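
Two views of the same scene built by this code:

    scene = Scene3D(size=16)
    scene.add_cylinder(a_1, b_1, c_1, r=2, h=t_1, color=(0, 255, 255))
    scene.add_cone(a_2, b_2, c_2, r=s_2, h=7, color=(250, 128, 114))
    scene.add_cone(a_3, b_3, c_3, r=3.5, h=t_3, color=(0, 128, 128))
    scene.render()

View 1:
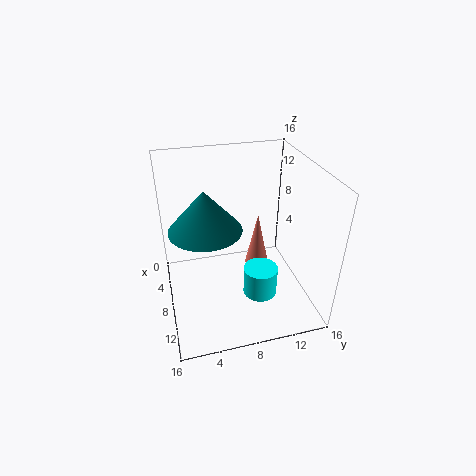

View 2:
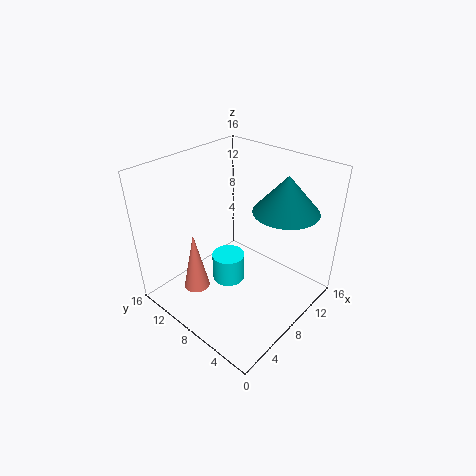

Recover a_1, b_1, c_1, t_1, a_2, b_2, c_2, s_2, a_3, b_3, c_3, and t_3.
a_1 = 9
b_1 = 10.5
c_1 = 0.5
t_1 = 3.5
a_2 = 4.5
b_2 = 11.5
c_2 = 1.5
s_2 = 1.5
a_3 = 11
b_3 = 4
c_3 = 11.5
t_3 = 4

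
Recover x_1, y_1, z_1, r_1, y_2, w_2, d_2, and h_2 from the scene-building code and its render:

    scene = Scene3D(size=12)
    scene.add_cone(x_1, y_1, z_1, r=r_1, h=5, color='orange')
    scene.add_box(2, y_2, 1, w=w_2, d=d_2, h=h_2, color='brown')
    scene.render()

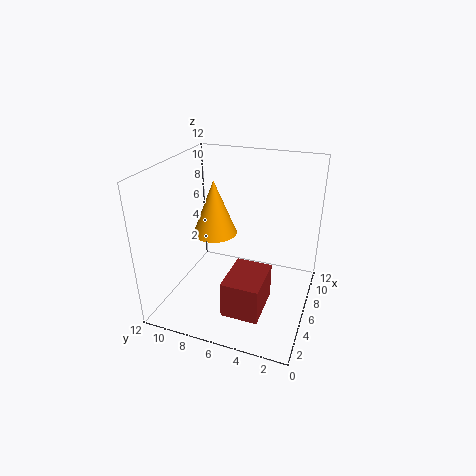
x_1 = 8, y_1 = 9, z_1 = 5, r_1 = 2, y_2 = 3, w_2 = 4, d_2 = 3, h_2 = 3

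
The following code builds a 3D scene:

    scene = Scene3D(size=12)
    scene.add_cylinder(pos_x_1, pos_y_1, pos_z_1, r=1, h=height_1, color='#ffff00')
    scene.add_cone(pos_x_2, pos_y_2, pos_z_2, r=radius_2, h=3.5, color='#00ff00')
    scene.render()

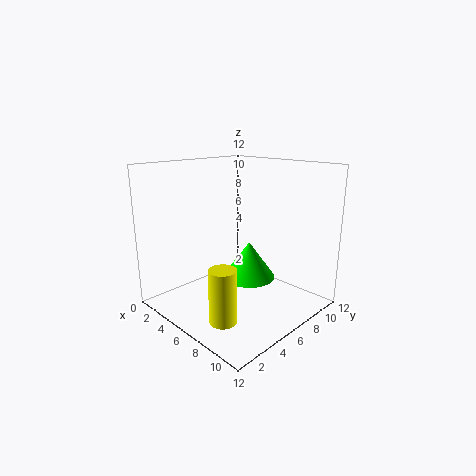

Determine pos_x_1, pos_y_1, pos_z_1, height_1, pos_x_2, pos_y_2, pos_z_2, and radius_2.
pos_x_1 = 9; pos_y_1 = 1.5; pos_z_1 = 1.5; height_1 = 4; pos_x_2 = 4.5; pos_y_2 = 9; pos_z_2 = 1; radius_2 = 2.5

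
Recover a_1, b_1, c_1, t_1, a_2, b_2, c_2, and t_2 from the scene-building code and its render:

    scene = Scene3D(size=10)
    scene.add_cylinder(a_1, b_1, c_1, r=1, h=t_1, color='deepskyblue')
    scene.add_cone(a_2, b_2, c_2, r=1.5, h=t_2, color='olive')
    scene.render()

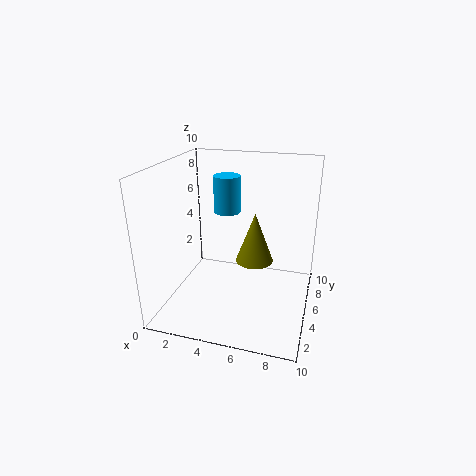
a_1 = 3.5, b_1 = 7.25, c_1 = 6, t_1 = 2.75, a_2 = 5.5, b_2 = 8, c_2 = 1.75, t_2 = 4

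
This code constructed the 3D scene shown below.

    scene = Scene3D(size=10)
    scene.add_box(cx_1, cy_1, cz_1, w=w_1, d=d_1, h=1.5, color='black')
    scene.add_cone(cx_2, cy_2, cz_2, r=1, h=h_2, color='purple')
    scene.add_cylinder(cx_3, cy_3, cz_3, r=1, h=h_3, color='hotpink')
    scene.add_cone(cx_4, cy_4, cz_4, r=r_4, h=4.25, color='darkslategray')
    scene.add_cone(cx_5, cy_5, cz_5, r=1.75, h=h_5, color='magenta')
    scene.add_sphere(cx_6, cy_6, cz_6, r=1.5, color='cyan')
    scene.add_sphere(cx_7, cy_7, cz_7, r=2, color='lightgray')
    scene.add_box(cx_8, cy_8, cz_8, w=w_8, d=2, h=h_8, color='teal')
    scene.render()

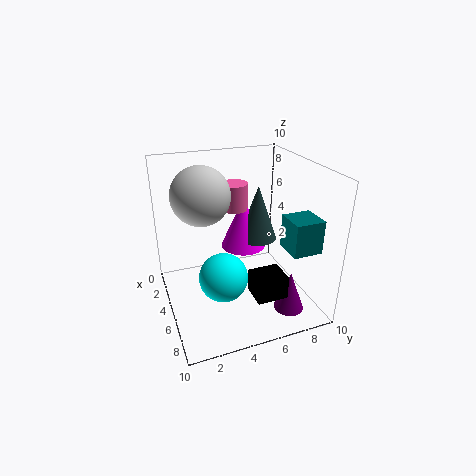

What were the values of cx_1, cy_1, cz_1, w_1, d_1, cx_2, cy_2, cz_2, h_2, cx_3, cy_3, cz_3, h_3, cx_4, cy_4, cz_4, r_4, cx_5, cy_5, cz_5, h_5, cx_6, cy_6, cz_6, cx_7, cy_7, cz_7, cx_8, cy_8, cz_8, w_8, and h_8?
cx_1 = 7.5
cy_1 = 4.75
cz_1 = 2.5
w_1 = 1.75
d_1 = 2
cx_2 = 8.25
cy_2 = 7.5
cz_2 = 0.75
h_2 = 2.75
cx_3 = 2.25
cy_3 = 5.75
cz_3 = 6
h_3 = 2
cx_4 = 2.75
cy_4 = 7.5
cz_4 = 3.5
r_4 = 1.5
cx_5 = 2.25
cy_5 = 6.5
cz_5 = 2.75
h_5 = 4
cx_6 = 7.75
cy_6 = 3
cz_6 = 4
cx_7 = 4
cy_7 = 2.75
cz_7 = 8
cx_8 = 6.5
cy_8 = 7.5
cz_8 = 4.75
w_8 = 2
h_8 = 2.25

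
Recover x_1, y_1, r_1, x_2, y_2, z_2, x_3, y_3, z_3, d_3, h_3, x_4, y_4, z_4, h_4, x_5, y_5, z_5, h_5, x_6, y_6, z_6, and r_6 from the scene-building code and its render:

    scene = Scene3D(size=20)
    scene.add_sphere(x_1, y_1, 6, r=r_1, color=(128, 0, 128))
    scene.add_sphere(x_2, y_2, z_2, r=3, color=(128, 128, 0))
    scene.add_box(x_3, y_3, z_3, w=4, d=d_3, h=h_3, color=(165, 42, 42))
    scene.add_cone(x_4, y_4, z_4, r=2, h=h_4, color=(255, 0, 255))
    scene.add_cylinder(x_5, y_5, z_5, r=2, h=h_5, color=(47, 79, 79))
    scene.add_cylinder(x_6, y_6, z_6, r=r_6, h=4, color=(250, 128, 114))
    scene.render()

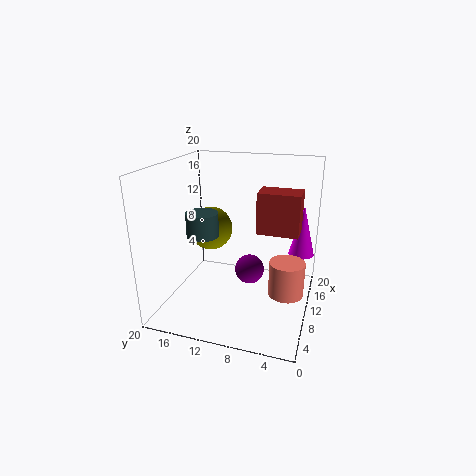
x_1 = 9
y_1 = 8
r_1 = 2
x_2 = 10
y_2 = 14
z_2 = 11
x_3 = 12
y_3 = 2
z_3 = 10
d_3 = 6
h_3 = 6
x_4 = 18
y_4 = 2
z_4 = 5
h_4 = 8
x_5 = 5
y_5 = 13
z_5 = 12
h_5 = 3
x_6 = 3
y_6 = 2
z_6 = 7
r_6 = 2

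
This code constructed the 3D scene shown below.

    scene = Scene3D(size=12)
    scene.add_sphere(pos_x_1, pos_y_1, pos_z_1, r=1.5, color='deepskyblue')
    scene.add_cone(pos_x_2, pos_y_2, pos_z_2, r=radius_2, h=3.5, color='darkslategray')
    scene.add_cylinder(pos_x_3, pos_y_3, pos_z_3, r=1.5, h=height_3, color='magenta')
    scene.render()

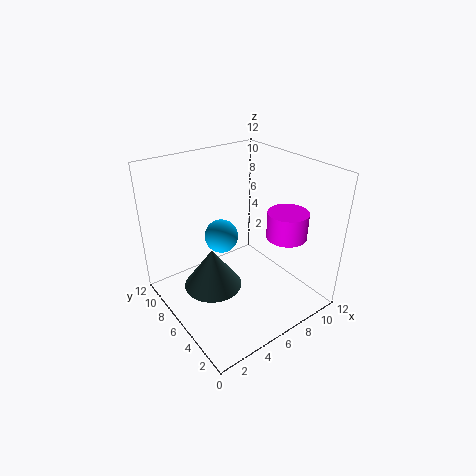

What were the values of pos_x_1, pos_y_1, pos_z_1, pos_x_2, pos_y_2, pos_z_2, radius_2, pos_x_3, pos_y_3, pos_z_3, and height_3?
pos_x_1 = 6
pos_y_1 = 8.5
pos_z_1 = 5
pos_x_2 = 4
pos_y_2 = 7
pos_z_2 = 1.5
radius_2 = 2.5
pos_x_3 = 7.5
pos_y_3 = 2
pos_z_3 = 7.5
height_3 = 2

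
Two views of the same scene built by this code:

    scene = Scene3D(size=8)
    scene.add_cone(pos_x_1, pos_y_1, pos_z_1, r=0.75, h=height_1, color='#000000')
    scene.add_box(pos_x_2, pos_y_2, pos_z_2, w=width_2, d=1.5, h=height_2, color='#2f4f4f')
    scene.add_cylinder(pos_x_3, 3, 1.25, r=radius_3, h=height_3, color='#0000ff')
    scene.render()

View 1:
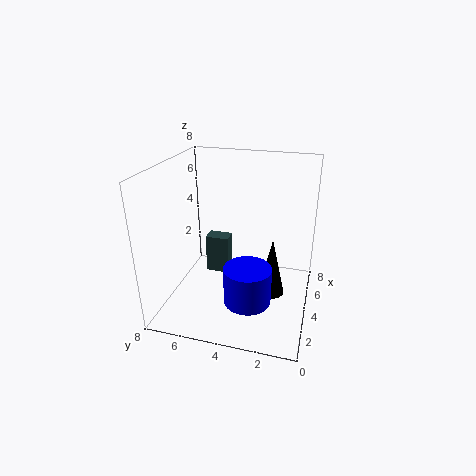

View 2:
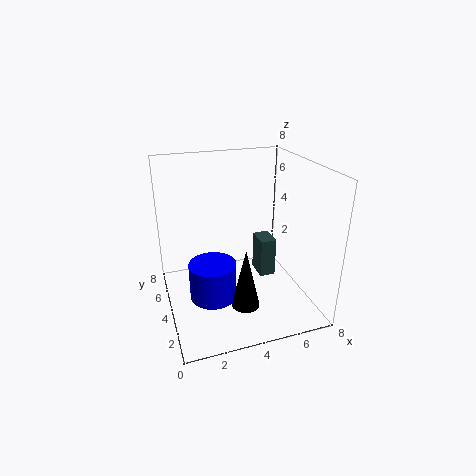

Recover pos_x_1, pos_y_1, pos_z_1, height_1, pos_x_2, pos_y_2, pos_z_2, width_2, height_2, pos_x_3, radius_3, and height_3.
pos_x_1 = 3.75; pos_y_1 = 2; pos_z_1 = 1; height_1 = 3.25; pos_x_2 = 6; pos_y_2 = 5.25; pos_z_2 = 0.25; width_2 = 1; height_2 = 2.5; pos_x_3 = 2.25; radius_3 = 1.25; height_3 = 2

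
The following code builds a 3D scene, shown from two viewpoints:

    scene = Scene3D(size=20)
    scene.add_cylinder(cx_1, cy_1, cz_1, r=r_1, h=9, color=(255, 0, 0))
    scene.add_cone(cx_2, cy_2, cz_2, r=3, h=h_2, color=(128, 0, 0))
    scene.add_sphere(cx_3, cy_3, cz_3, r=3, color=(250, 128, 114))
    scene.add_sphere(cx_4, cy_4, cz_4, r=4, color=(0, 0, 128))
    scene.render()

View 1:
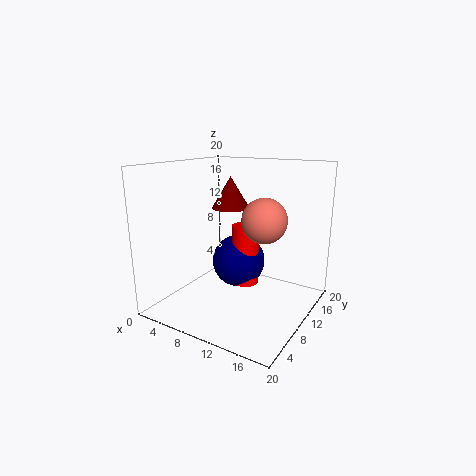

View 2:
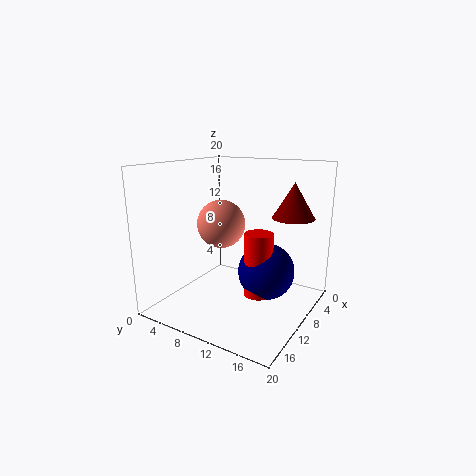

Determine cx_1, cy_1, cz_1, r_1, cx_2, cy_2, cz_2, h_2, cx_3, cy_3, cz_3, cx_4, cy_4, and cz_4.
cx_1 = 9.5, cy_1 = 13, cz_1 = 2, r_1 = 2, cx_2 = 5, cy_2 = 16, cz_2 = 12.5, h_2 = 5, cx_3 = 14, cy_3 = 10, cz_3 = 13, cx_4 = 8, cy_4 = 13.5, cz_4 = 5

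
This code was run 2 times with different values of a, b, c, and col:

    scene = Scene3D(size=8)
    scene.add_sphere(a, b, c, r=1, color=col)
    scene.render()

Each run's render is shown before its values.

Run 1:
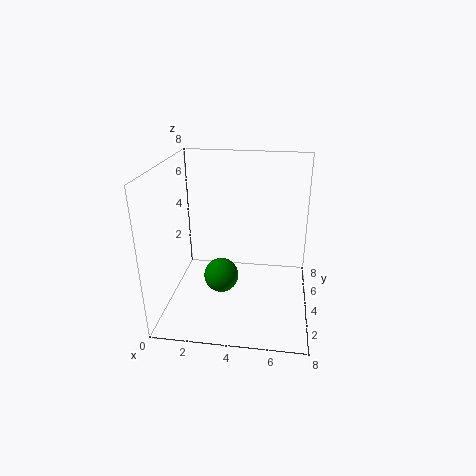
a = 3
b = 4
c = 1.5
col = 'green'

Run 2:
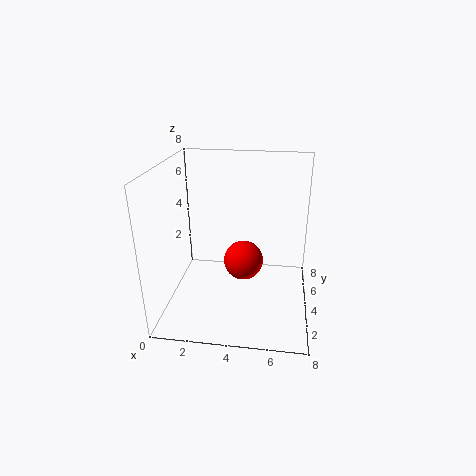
a = 4.5
b = 2.5
c = 3.5
col = 'red'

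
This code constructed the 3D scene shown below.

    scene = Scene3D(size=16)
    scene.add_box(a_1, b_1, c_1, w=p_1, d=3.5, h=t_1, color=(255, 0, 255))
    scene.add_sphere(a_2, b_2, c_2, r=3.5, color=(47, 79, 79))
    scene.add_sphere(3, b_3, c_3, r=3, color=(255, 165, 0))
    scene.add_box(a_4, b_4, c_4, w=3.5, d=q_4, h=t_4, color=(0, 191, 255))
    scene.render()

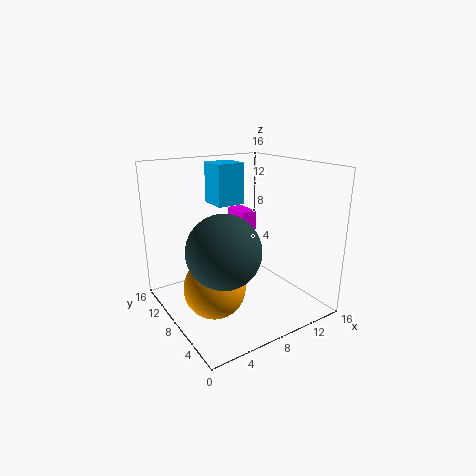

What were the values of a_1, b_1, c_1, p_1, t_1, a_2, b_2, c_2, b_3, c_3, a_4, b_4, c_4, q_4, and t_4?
a_1 = 11
b_1 = 11.5
c_1 = 7
p_1 = 2
t_1 = 2.5
a_2 = 3.5
b_2 = 3.5
c_2 = 9
b_3 = 4.5
c_3 = 5
a_4 = 8
b_4 = 12
c_4 = 10.5
q_4 = 3.5
t_4 = 5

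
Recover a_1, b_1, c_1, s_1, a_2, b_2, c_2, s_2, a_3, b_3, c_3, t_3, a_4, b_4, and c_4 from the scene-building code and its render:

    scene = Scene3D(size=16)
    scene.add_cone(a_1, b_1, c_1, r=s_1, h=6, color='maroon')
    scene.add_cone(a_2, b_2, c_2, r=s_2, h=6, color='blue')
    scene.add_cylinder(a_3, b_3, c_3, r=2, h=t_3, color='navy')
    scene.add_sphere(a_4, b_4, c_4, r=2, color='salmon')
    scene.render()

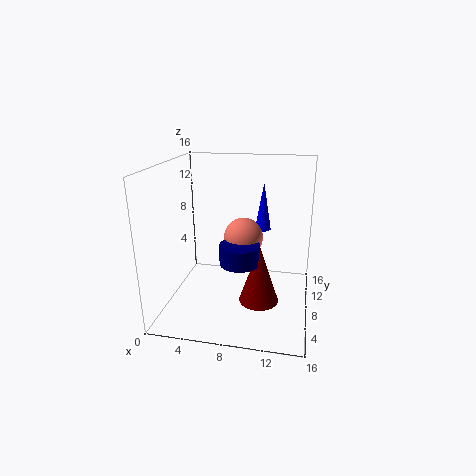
a_1 = 11; b_1 = 4; c_1 = 3; s_1 = 2; a_2 = 10; b_2 = 14; c_2 = 7; s_2 = 1; a_3 = 9; b_3 = 4; c_3 = 7; t_3 = 2; a_4 = 9; b_4 = 6; c_4 = 9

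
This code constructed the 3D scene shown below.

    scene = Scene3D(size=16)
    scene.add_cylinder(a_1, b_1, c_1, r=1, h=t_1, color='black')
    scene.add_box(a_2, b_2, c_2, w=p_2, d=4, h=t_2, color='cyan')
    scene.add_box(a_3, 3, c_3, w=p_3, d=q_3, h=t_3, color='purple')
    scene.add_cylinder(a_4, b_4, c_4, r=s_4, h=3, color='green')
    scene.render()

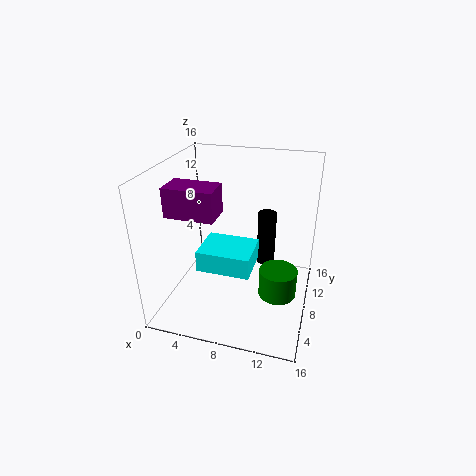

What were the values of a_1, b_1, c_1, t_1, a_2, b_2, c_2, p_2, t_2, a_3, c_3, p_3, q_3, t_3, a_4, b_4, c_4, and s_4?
a_1 = 11, b_1 = 9, c_1 = 5, t_1 = 6, a_2 = 6, b_2 = 1, c_2 = 8, p_2 = 5, t_2 = 2, a_3 = 2, c_3 = 12, p_3 = 5, q_3 = 3, t_3 = 3, a_4 = 13, b_4 = 6, c_4 = 3, s_4 = 2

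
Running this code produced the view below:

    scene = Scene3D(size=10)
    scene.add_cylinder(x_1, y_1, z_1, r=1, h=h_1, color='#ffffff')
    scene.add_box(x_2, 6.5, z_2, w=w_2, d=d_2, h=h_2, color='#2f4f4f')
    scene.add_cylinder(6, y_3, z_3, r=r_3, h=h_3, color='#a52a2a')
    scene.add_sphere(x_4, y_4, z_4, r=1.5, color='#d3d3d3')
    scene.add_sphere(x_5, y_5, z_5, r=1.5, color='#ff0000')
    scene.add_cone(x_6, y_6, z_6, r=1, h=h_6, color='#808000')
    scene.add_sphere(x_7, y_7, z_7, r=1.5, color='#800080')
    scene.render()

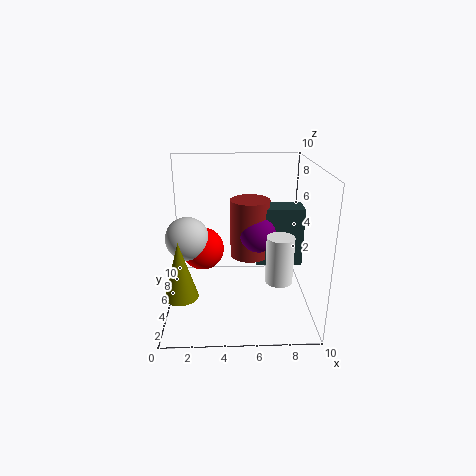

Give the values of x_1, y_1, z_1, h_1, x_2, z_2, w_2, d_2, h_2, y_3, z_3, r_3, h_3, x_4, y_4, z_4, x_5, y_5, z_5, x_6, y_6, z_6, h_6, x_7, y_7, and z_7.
x_1 = 8
y_1 = 5
z_1 = 1.5
h_1 = 3.5
x_2 = 6.5
z_2 = 2
w_2 = 3.5
d_2 = 2
h_2 = 4.5
y_3 = 7.5
z_3 = 2.5
r_3 = 1.5
h_3 = 4.5
x_4 = 1.5
y_4 = 5
z_4 = 5
x_5 = 2.5
y_5 = 5.5
z_5 = 4
x_6 = 1.5
y_6 = 1
z_6 = 3
h_6 = 3.5
x_7 = 6.5
y_7 = 7
z_7 = 4.5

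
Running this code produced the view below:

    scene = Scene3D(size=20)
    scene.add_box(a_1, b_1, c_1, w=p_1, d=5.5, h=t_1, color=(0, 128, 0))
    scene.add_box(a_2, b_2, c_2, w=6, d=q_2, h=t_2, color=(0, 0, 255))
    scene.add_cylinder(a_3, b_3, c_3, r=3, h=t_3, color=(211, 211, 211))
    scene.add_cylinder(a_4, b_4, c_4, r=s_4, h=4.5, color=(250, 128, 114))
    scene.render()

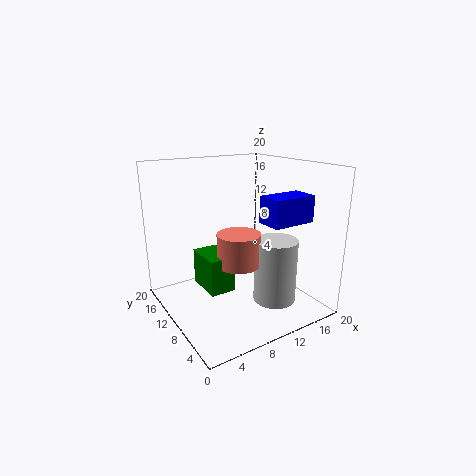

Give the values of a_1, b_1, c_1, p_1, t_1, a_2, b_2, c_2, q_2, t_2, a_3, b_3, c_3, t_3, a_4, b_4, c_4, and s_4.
a_1 = 5; b_1 = 8.5; c_1 = 3; p_1 = 3.5; t_1 = 5; a_2 = 11; b_2 = 3; c_2 = 13; q_2 = 3.5; t_2 = 3.5; a_3 = 14; b_3 = 6.5; c_3 = 1; t_3 = 9; a_4 = 9.5; b_4 = 9; c_4 = 6.5; s_4 = 3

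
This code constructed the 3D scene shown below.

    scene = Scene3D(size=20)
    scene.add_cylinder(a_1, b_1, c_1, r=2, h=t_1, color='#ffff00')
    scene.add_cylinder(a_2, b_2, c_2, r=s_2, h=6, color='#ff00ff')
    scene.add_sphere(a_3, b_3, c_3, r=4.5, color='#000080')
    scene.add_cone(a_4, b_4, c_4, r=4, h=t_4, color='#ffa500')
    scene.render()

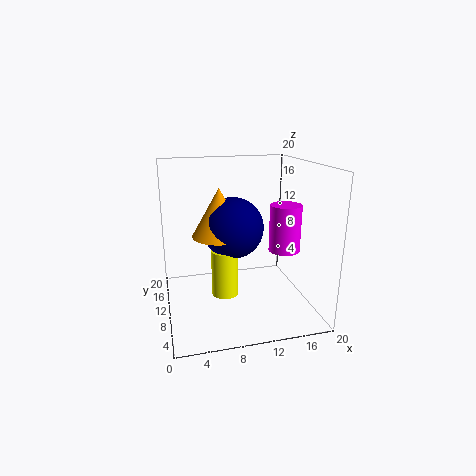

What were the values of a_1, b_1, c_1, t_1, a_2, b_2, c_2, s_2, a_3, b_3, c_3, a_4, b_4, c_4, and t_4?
a_1 = 8.5
b_1 = 12
c_1 = 0.5
t_1 = 7
a_2 = 15
b_2 = 5.5
c_2 = 9.5
s_2 = 2
a_3 = 10
b_3 = 13
c_3 = 10.5
a_4 = 8
b_4 = 13
c_4 = 9.5
t_4 = 7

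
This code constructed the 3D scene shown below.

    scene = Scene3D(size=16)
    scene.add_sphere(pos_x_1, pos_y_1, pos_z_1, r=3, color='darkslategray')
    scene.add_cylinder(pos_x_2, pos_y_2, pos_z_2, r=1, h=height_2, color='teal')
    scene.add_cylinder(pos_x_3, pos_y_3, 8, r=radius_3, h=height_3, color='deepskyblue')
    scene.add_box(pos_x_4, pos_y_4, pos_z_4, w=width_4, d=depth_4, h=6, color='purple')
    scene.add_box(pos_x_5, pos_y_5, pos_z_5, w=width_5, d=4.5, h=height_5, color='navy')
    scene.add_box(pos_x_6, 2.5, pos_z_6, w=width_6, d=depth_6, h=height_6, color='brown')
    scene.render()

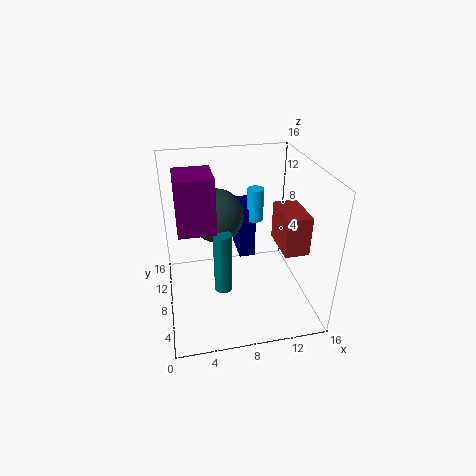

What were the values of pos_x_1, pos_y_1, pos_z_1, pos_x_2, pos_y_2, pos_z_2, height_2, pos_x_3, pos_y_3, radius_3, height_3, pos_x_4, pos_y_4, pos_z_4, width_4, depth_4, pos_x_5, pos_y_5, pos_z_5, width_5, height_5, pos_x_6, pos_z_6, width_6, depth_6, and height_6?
pos_x_1 = 6; pos_y_1 = 10; pos_z_1 = 10; pos_x_2 = 6; pos_y_2 = 6.5; pos_z_2 = 2.5; height_2 = 7; pos_x_3 = 11; pos_y_3 = 12; radius_3 = 1; height_3 = 4; pos_x_4 = 1.5; pos_y_4 = 6.5; pos_z_4 = 9.5; width_4 = 4; depth_4 = 4.5; pos_x_5 = 9; pos_y_5 = 11.5; pos_z_5 = 3; width_5 = 2; height_5 = 6.5; pos_x_6 = 11.5; pos_z_6 = 8.5; width_6 = 2.5; depth_6 = 4.5; height_6 = 4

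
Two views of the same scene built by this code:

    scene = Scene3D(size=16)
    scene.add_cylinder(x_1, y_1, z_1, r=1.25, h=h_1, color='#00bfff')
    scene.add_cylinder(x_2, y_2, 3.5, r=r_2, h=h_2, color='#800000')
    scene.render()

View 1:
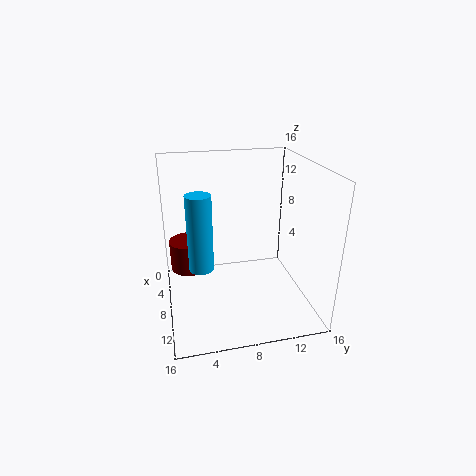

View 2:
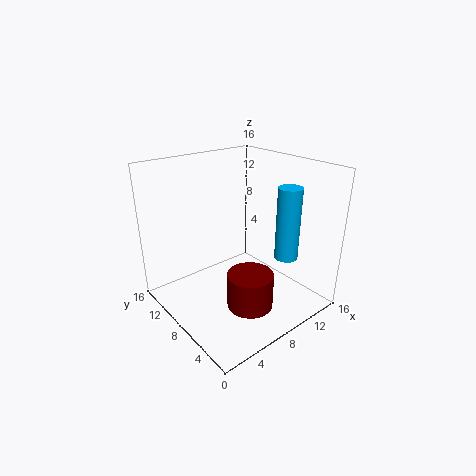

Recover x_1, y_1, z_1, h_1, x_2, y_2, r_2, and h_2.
x_1 = 11
y_1 = 3.5
z_1 = 6.5
h_1 = 7.75
x_2 = 5.25
y_2 = 2.75
r_2 = 2.25
h_2 = 3.5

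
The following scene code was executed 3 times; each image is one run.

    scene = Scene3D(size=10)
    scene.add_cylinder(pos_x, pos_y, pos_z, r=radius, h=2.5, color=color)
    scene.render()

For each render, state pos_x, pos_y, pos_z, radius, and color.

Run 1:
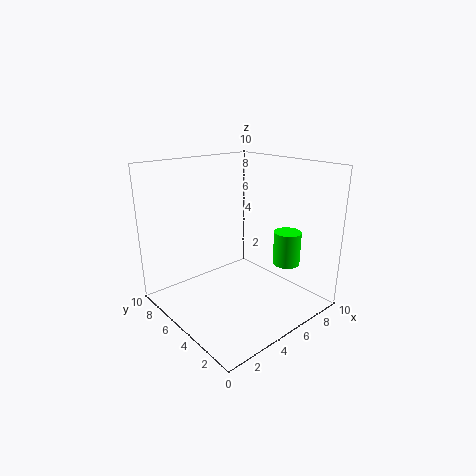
pos_x = 8.5; pos_y = 3.5; pos_z = 2.5; radius = 1; color = 'lime'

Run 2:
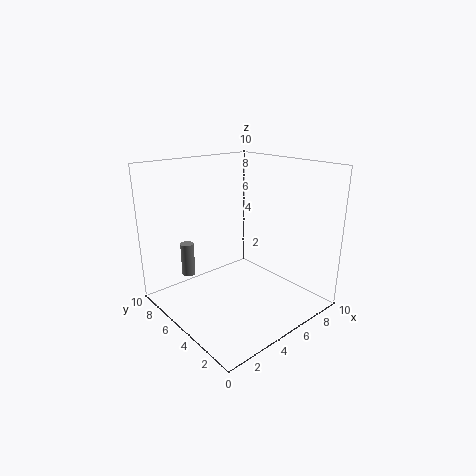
pos_x = 3; pos_y = 8.5; pos_z = 1.5; radius = 0.5; color = 'gray'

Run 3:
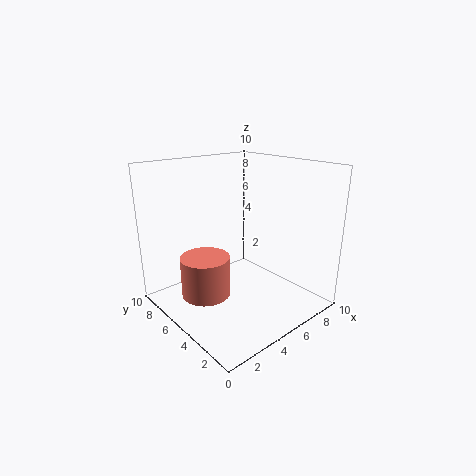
pos_x = 1.5; pos_y = 4; pos_z = 2.5; radius = 1.5; color = 'salmon'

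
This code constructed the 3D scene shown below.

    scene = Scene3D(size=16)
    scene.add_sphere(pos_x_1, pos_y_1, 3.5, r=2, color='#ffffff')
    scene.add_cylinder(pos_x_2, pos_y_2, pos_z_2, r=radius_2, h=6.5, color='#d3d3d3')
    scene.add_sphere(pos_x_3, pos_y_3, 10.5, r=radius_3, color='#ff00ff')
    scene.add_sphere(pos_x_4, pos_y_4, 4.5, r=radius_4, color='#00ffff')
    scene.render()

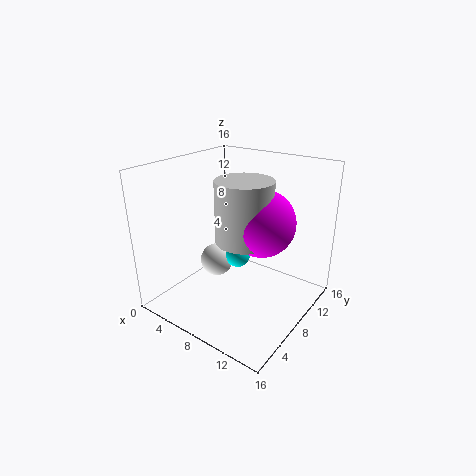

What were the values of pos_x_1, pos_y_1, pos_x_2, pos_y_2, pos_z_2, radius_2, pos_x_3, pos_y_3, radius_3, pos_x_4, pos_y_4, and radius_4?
pos_x_1 = 4; pos_y_1 = 9; pos_x_2 = 9.5; pos_y_2 = 7; pos_z_2 = 8.5; radius_2 = 3; pos_x_3 = 11; pos_y_3 = 8; radius_3 = 3.5; pos_x_4 = 6.5; pos_y_4 = 10; radius_4 = 1.5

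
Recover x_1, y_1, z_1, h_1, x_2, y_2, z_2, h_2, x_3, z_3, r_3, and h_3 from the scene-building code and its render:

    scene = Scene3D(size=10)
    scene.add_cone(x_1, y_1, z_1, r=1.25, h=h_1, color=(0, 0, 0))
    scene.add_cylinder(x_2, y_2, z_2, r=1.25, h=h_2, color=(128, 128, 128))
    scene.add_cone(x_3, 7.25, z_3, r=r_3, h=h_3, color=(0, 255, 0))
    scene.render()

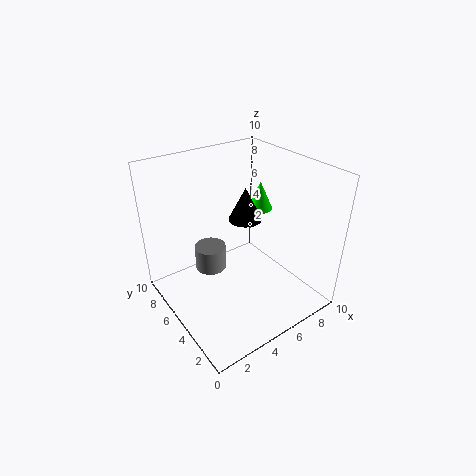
x_1 = 6.75; y_1 = 6.5; z_1 = 5.25; h_1 = 2.5; x_2 = 4.75; y_2 = 8.5; z_2 = 0.5; h_2 = 2; x_3 = 8.75; z_3 = 5.25; r_3 = 1; h_3 = 2.25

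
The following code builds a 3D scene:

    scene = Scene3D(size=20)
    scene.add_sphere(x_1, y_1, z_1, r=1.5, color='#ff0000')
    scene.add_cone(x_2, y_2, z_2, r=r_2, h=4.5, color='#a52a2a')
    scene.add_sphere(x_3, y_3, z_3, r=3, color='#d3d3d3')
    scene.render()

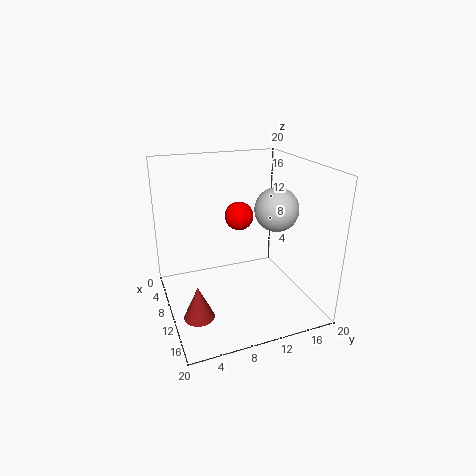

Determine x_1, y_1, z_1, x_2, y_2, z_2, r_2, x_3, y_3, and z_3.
x_1 = 18, y_1 = 7, z_1 = 16.5, x_2 = 14, y_2 = 3, z_2 = 1.5, r_2 = 2, x_3 = 11.5, y_3 = 15, z_3 = 14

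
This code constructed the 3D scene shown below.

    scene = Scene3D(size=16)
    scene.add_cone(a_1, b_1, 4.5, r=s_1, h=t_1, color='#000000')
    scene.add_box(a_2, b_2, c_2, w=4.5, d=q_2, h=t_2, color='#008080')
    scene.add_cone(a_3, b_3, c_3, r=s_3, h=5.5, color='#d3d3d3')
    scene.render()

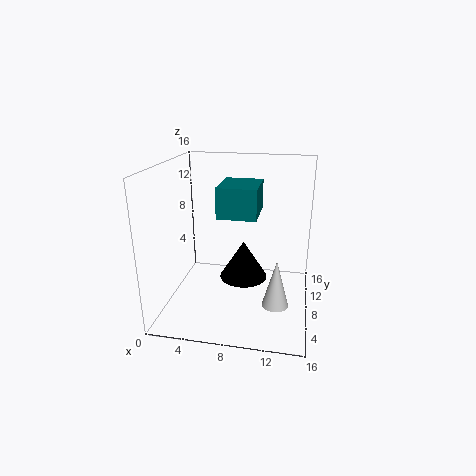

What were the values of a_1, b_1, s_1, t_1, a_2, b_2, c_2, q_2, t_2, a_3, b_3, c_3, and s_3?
a_1 = 9; b_1 = 6; s_1 = 2.5; t_1 = 4; a_2 = 5.5; b_2 = 8; c_2 = 10; q_2 = 5.5; t_2 = 3.5; a_3 = 12.5; b_3 = 7; c_3 = 0.5; s_3 = 1.5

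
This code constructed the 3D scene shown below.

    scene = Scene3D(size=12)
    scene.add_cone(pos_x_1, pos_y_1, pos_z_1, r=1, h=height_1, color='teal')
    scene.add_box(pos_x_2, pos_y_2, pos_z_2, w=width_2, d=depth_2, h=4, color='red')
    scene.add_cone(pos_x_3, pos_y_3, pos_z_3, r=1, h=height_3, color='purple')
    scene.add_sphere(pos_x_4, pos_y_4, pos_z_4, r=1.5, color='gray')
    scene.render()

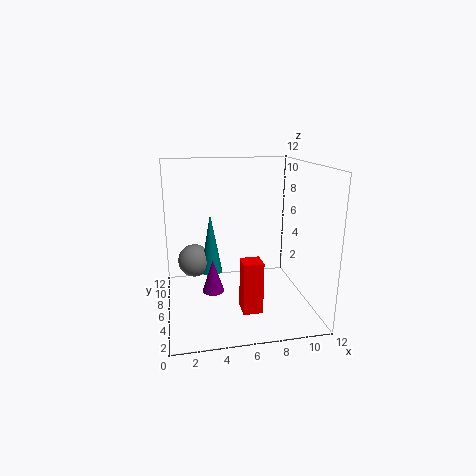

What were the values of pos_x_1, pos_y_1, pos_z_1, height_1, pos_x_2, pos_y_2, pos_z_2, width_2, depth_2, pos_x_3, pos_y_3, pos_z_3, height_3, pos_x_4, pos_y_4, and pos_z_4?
pos_x_1 = 4; pos_y_1 = 8.5; pos_z_1 = 2; height_1 = 5.5; pos_x_2 = 5.5; pos_y_2 = 1.5; pos_z_2 = 1.5; width_2 = 1.5; depth_2 = 1.5; pos_x_3 = 4; pos_y_3 = 7.5; pos_z_3 = 0.5; height_3 = 3; pos_x_4 = 2.5; pos_y_4 = 9; pos_z_4 = 3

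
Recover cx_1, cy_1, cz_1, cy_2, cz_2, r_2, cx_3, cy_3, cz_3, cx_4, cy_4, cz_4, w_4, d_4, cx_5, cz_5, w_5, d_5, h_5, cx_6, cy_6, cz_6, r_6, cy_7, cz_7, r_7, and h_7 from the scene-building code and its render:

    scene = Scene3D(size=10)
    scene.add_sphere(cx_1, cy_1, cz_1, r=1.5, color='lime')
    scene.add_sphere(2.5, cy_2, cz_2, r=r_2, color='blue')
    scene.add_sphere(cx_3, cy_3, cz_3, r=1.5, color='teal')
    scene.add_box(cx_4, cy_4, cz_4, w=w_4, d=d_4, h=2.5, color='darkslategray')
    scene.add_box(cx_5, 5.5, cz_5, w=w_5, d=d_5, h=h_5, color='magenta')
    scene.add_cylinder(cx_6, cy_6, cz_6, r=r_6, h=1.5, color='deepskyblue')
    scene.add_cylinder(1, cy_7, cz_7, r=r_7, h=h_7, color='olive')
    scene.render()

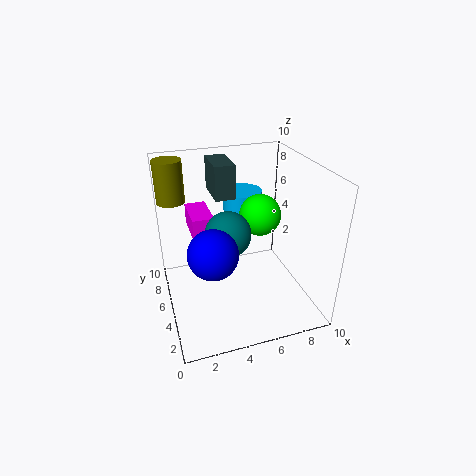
cx_1 = 7
cy_1 = 6
cz_1 = 6
cy_2 = 2
cz_2 = 6
r_2 = 1.5
cx_3 = 4
cy_3 = 4
cz_3 = 6
cx_4 = 4
cy_4 = 7
cz_4 = 7
w_4 = 1.5
d_4 = 3
cx_5 = 2
cz_5 = 5
w_5 = 1.5
d_5 = 3
h_5 = 1.5
cx_6 = 6.5
cy_6 = 8.5
cz_6 = 5.5
r_6 = 1.5
cy_7 = 8
cz_7 = 7
r_7 = 1
h_7 = 3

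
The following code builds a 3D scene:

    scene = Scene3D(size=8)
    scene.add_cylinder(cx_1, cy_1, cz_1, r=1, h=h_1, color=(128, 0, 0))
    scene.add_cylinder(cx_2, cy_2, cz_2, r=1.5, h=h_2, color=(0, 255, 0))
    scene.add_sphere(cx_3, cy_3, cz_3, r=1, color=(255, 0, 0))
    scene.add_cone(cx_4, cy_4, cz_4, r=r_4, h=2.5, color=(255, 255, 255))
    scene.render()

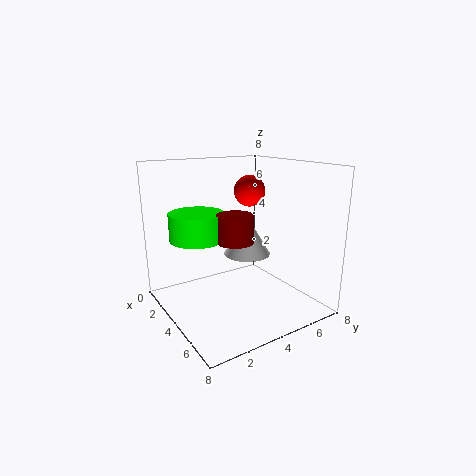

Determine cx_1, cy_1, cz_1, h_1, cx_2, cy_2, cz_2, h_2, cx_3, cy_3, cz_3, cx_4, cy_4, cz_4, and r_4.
cx_1 = 4.5; cy_1 = 3.5; cz_1 = 4; h_1 = 1.5; cx_2 = 3; cy_2 = 2; cz_2 = 4; h_2 = 1.5; cx_3 = 1.5; cy_3 = 6.5; cz_3 = 6; cx_4 = 2; cy_4 = 6; cz_4 = 2; r_4 = 1.5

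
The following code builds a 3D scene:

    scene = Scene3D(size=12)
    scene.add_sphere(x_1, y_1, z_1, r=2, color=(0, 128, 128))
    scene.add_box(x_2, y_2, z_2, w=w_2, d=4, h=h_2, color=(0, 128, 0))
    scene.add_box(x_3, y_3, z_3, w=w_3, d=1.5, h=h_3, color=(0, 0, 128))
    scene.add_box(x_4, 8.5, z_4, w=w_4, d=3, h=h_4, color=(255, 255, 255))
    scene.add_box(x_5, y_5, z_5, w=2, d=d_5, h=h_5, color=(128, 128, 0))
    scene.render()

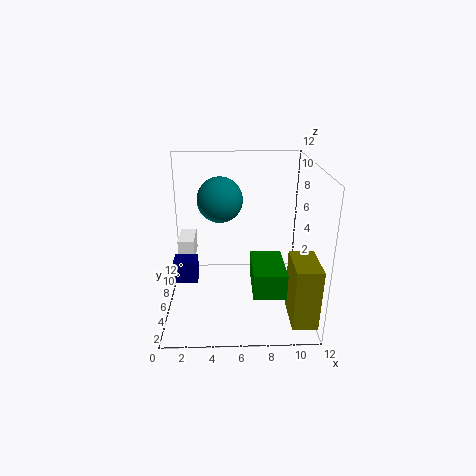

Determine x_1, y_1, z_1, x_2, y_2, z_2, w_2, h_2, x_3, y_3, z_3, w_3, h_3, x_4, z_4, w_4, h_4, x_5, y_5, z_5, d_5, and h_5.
x_1 = 4.5
y_1 = 8.5
z_1 = 8.5
x_2 = 7
y_2 = 1.5
z_2 = 3
w_2 = 2.5
h_2 = 2
x_3 = 0.5
y_3 = 5.5
z_3 = 2
w_3 = 2
h_3 = 2
x_4 = 0.5
z_4 = 2.5
w_4 = 1.5
h_4 = 2
x_5 = 10
y_5 = 1
z_5 = 0.5
d_5 = 3.5
h_5 = 5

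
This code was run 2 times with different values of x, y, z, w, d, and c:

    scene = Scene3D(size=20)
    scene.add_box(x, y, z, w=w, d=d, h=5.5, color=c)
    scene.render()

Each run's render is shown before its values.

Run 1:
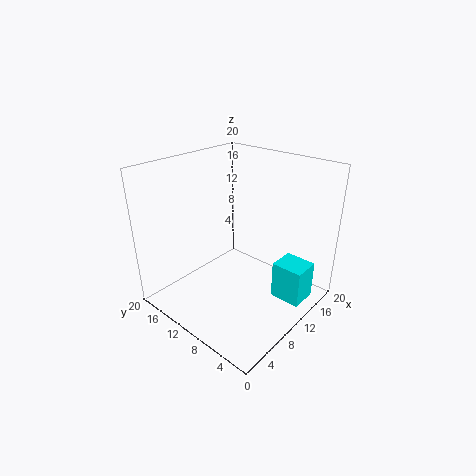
x = 13; y = 1.5; z = 0.5; w = 4; d = 4.5; c = 'cyan'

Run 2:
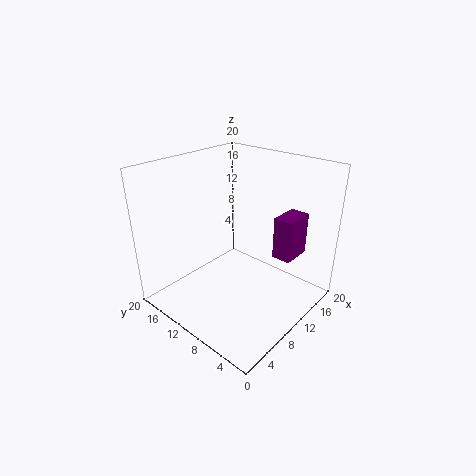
x = 10.5; y = 2; z = 9; w = 4; d = 2.5; c = 'purple'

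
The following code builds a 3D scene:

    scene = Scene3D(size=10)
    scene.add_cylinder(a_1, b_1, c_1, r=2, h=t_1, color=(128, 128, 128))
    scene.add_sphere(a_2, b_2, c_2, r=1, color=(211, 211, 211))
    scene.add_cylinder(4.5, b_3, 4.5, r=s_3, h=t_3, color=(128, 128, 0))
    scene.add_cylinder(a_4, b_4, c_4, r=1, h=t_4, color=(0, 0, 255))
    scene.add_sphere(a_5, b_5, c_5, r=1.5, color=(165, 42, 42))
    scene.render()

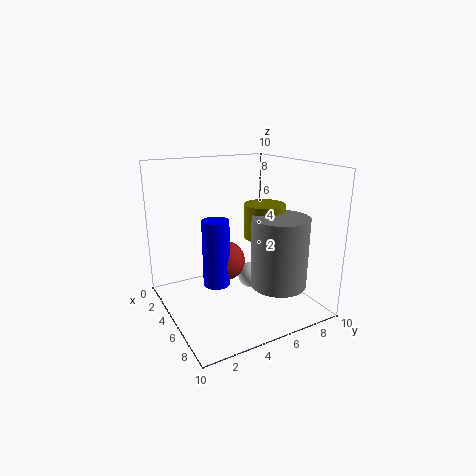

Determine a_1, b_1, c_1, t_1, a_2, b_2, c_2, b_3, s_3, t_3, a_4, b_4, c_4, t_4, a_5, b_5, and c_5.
a_1 = 6.5
b_1 = 7.5
c_1 = 1.5
t_1 = 5
a_2 = 3.5
b_2 = 7
c_2 = 1
b_3 = 7.5
s_3 = 1.5
t_3 = 2.5
a_4 = 3.5
b_4 = 4
c_4 = 1
t_4 = 5
a_5 = 3
b_5 = 5
c_5 = 2.5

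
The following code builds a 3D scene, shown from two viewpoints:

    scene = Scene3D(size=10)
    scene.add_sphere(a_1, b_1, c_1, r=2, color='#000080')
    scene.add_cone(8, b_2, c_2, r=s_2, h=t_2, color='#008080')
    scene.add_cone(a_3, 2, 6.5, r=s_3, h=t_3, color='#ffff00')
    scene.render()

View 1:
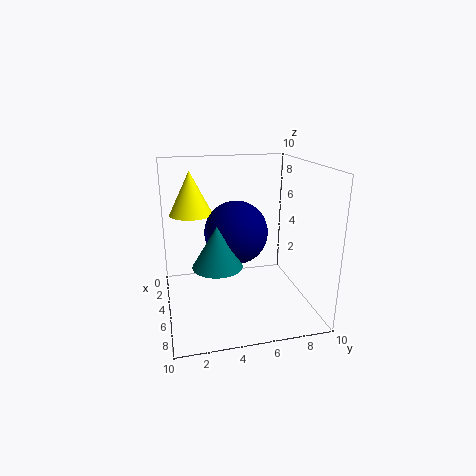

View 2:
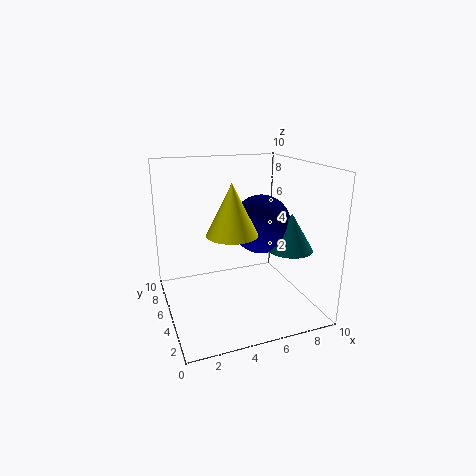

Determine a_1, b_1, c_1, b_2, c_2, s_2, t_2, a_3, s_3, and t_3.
a_1 = 6.5, b_1 = 4.5, c_1 = 6, b_2 = 3, c_2 = 4.5, s_2 = 1.5, t_2 = 2.5, a_3 = 3.5, s_3 = 1.5, t_3 = 3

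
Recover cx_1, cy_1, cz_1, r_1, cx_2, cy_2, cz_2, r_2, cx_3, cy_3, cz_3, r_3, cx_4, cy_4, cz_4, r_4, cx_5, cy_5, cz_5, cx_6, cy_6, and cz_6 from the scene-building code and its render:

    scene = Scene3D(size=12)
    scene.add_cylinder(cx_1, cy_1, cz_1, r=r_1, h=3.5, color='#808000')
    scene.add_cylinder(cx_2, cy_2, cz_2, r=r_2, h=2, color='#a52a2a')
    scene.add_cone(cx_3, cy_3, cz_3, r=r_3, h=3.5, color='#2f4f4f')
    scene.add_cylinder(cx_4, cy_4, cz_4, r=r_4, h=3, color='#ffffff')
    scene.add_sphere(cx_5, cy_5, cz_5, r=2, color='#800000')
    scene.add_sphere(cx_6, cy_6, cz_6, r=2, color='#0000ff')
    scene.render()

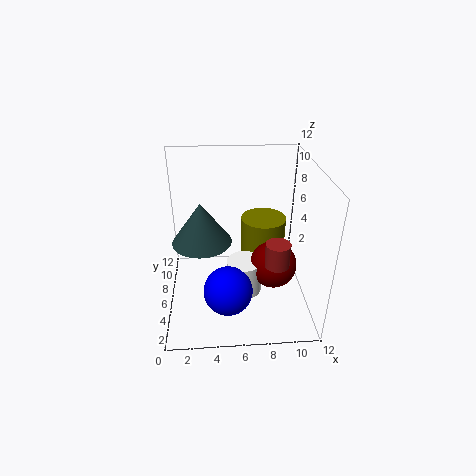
cx_1 = 8.5, cy_1 = 8.5, cz_1 = 3, r_1 = 2, cx_2 = 9, cy_2 = 4, cz_2 = 4.5, r_2 = 1, cx_3 = 3, cy_3 = 6.5, cz_3 = 5.5, r_3 = 2.5, cx_4 = 6.5, cy_4 = 5.5, cz_4 = 1, r_4 = 1.5, cx_5 = 9, cy_5 = 5.5, cz_5 = 3.5, cx_6 = 5, cy_6 = 3.5, cz_6 = 2.5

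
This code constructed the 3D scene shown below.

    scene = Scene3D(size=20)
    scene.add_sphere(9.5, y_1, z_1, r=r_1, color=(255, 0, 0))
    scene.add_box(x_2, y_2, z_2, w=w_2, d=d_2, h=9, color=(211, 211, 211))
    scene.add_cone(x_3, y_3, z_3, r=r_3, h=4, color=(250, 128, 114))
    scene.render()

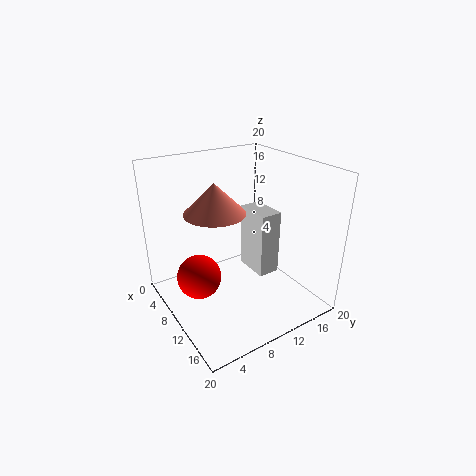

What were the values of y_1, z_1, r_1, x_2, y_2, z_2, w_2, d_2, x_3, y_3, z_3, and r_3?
y_1 = 4; z_1 = 5.5; r_1 = 3; x_2 = 8.5; y_2 = 11.5; z_2 = 5; w_2 = 5; d_2 = 3; x_3 = 10; y_3 = 6.5; z_3 = 14.5; r_3 = 4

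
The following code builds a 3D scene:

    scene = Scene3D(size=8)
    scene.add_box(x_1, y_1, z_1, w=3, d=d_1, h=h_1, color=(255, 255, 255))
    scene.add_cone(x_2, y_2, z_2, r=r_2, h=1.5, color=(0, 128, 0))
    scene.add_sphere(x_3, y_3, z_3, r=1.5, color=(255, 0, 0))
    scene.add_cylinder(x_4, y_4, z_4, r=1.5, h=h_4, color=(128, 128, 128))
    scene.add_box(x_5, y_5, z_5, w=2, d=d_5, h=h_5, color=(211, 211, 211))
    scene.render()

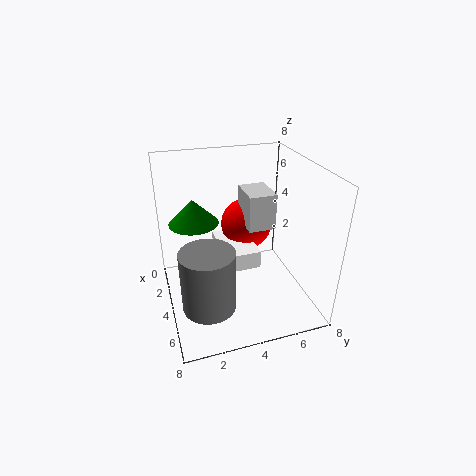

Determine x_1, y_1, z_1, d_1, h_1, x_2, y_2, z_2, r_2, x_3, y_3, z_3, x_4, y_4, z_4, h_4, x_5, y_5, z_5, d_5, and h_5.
x_1 = 2; y_1 = 3; z_1 = 2.5; d_1 = 2; h_1 = 1; x_2 = 1.5; y_2 = 2; z_2 = 4; r_2 = 1.5; x_3 = 2.5; y_3 = 5; z_3 = 4; x_4 = 5; y_4 = 2; z_4 = 0.5; h_4 = 3.5; x_5 = 2.5; y_5 = 4.5; z_5 = 4.5; d_5 = 1.5; h_5 = 2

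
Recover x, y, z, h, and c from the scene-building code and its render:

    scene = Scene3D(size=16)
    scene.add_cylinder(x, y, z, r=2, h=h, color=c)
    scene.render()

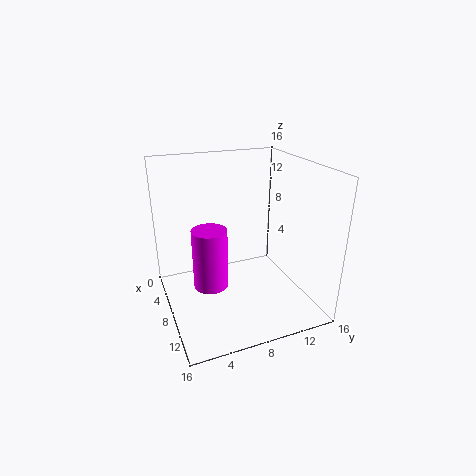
x = 7
y = 5
z = 2
h = 7
c = 'magenta'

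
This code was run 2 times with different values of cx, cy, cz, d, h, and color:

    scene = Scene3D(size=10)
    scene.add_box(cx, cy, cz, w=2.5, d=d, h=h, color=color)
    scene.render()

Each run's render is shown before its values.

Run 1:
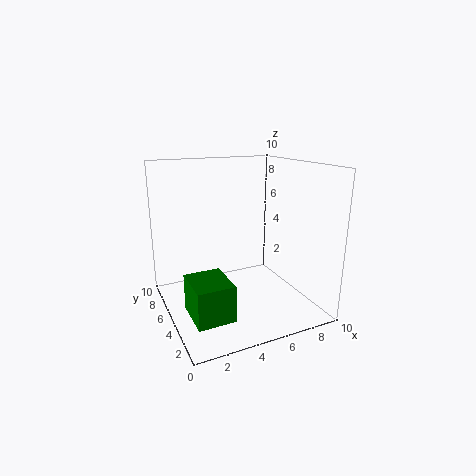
cx = 1
cy = 2
cz = 0.5
d = 3
h = 2.5
color = 'green'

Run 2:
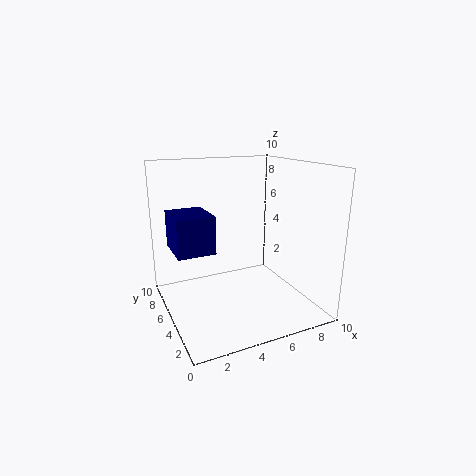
cx = 0.5
cy = 4
cz = 4.5
d = 3
h = 2.5
color = 'navy'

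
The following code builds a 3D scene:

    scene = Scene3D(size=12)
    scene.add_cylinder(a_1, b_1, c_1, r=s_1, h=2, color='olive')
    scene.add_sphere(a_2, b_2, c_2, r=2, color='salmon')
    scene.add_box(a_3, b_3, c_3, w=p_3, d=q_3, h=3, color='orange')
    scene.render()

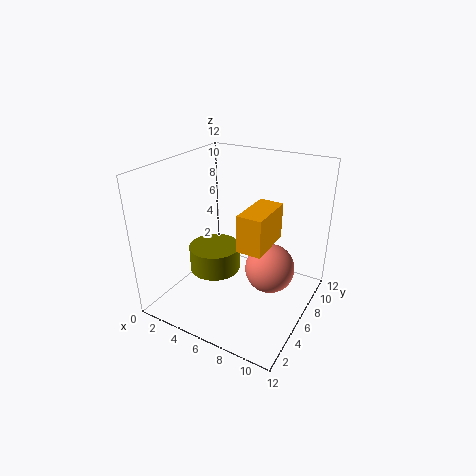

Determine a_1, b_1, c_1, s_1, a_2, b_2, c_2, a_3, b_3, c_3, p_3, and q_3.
a_1 = 5, b_1 = 4, c_1 = 4, s_1 = 2, a_2 = 9, b_2 = 6, c_2 = 4, a_3 = 7, b_3 = 4, c_3 = 6, p_3 = 2, q_3 = 4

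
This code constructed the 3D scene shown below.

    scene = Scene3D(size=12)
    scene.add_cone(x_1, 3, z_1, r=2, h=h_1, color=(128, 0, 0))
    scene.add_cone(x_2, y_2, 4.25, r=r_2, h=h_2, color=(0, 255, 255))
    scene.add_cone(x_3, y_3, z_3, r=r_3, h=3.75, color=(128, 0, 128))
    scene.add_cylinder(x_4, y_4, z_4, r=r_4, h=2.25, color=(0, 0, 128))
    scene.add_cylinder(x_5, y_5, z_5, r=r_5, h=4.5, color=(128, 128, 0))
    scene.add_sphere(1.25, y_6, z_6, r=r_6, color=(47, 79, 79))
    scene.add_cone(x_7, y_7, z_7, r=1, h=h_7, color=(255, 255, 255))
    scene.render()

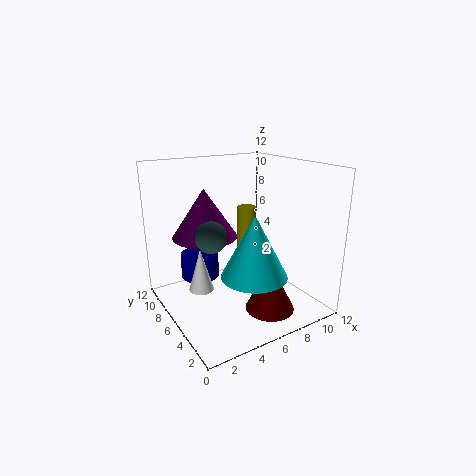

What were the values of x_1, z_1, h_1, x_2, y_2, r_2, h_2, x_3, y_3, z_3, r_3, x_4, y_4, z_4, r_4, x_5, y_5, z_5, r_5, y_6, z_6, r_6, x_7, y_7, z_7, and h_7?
x_1 = 7.25; z_1 = 0.5; h_1 = 4; x_2 = 5.25; y_2 = 2.5; r_2 = 2.5; h_2 = 4.75; x_3 = 3; y_3 = 6; z_3 = 6.75; r_3 = 2.5; x_4 = 4.25; y_4 = 10; z_4 = 1.25; r_4 = 1.75; x_5 = 6.5; y_5 = 5.5; z_5 = 4.25; r_5 = 0.75; y_6 = 1.5; z_6 = 8.5; r_6 = 1; x_7 = 2.5; y_7 = 6; z_7 = 2.25; h_7 = 3.5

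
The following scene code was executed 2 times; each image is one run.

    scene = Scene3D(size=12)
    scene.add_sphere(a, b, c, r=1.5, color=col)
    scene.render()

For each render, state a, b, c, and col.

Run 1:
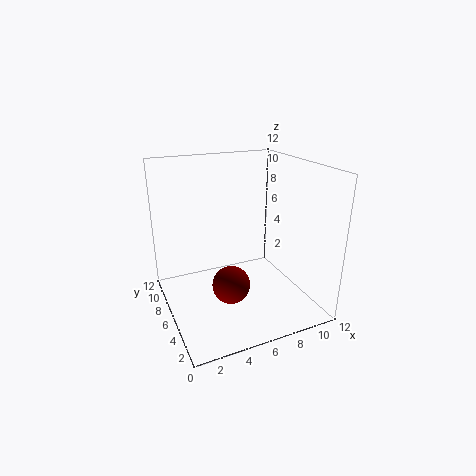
a = 4.5, b = 4, c = 3, col = 'maroon'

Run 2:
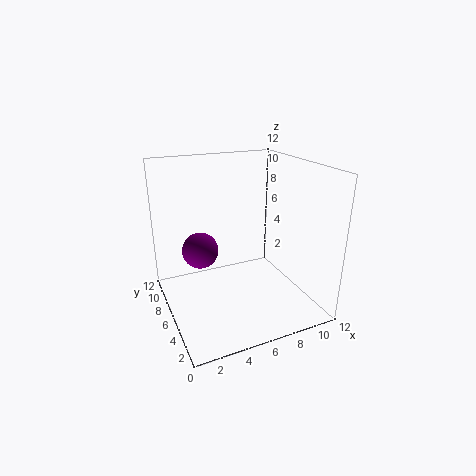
a = 3, b = 7, c = 5, col = 'purple'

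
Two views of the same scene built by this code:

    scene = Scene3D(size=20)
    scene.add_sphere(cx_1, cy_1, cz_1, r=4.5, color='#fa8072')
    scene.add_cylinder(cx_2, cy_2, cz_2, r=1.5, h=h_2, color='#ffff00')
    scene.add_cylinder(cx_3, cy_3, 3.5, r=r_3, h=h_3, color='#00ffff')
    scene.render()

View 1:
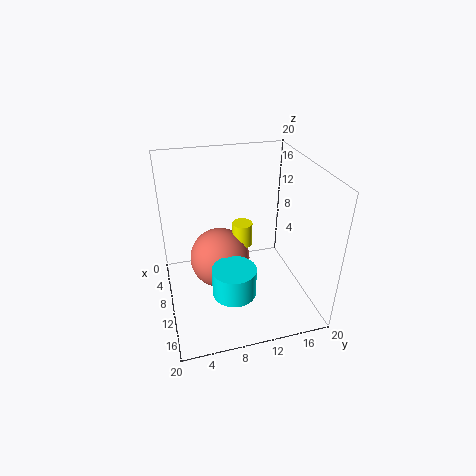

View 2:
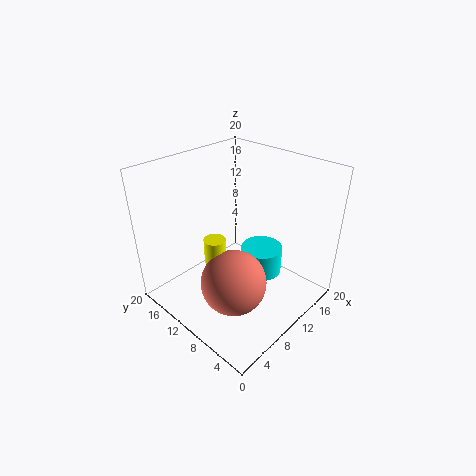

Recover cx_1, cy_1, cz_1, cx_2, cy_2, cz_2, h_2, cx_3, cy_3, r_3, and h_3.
cx_1 = 7, cy_1 = 8, cz_1 = 5, cx_2 = 7, cy_2 = 11.5, cz_2 = 7, h_2 = 3.5, cx_3 = 13.5, cy_3 = 8.5, r_3 = 3, h_3 = 4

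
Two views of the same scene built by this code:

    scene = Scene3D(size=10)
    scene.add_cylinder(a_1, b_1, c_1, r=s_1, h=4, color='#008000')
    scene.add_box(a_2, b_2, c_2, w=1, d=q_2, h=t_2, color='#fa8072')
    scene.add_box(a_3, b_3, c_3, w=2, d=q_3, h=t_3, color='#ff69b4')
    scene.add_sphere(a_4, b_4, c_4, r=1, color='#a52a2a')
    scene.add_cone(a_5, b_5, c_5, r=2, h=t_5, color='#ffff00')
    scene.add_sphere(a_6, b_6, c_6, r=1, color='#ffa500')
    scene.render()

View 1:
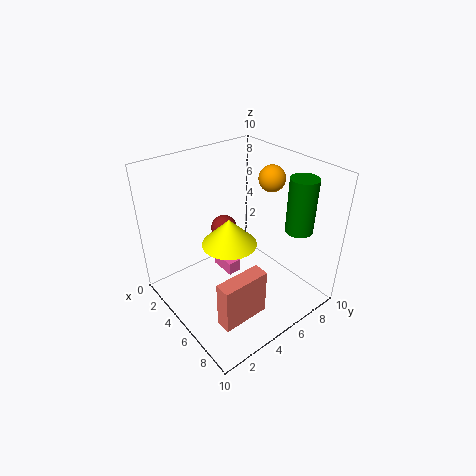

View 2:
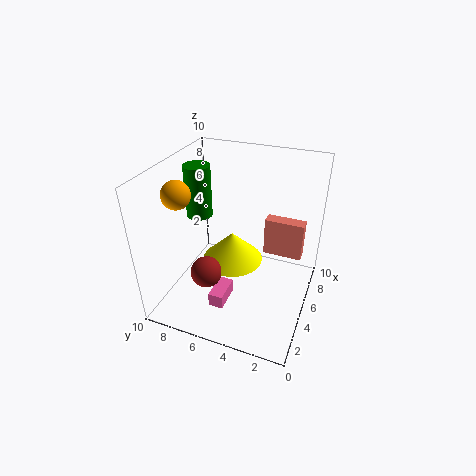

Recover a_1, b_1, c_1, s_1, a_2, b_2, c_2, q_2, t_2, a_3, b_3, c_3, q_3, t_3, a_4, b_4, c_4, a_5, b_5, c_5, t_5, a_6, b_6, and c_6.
a_1 = 7, b_1 = 9, c_1 = 5, s_1 = 1, a_2 = 8, b_2 = 1, c_2 = 2, q_2 = 3, t_2 = 3, a_3 = 2, b_3 = 5, c_3 = 1, q_3 = 1, t_3 = 1, a_4 = 2, b_4 = 6, c_4 = 4, a_5 = 4, b_5 = 5, c_5 = 4, t_5 = 2, a_6 = 4, b_6 = 9, c_6 = 8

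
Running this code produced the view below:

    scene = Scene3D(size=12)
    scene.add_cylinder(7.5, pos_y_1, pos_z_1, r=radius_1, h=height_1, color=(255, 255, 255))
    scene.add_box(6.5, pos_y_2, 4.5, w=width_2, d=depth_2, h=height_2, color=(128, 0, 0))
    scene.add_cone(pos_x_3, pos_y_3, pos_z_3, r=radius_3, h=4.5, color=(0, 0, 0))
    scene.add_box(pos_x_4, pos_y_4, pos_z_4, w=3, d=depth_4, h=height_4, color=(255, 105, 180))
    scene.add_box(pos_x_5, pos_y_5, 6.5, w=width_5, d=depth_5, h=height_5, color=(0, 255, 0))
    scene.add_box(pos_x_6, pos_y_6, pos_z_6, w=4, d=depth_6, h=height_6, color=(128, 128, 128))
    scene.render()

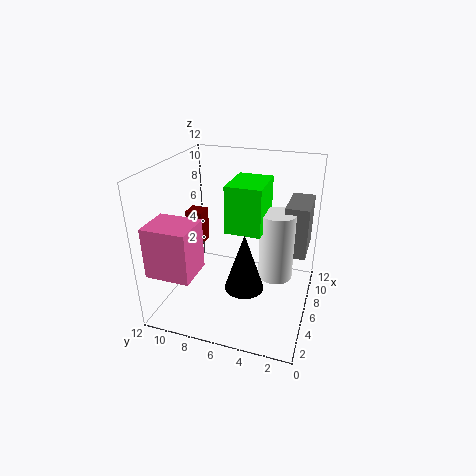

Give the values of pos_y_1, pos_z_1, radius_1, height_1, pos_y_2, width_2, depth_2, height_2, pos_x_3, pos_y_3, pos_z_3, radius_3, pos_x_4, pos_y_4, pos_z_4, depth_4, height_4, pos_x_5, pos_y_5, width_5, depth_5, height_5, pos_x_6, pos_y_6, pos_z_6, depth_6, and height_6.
pos_y_1 = 3; pos_z_1 = 2; radius_1 = 1.5; height_1 = 6; pos_y_2 = 9.5; width_2 = 1.5; depth_2 = 1.5; height_2 = 3; pos_x_3 = 3; pos_y_3 = 4.5; pos_z_3 = 3.5; radius_3 = 1.5; pos_x_4 = 0.5; pos_y_4 = 8; pos_z_4 = 4.5; depth_4 = 3.5; height_4 = 4; pos_x_5 = 5.5; pos_y_5 = 4; width_5 = 4; depth_5 = 3; height_5 = 4; pos_x_6 = 7.5; pos_y_6 = 0.5; pos_z_6 = 4; depth_6 = 2; height_6 = 4.5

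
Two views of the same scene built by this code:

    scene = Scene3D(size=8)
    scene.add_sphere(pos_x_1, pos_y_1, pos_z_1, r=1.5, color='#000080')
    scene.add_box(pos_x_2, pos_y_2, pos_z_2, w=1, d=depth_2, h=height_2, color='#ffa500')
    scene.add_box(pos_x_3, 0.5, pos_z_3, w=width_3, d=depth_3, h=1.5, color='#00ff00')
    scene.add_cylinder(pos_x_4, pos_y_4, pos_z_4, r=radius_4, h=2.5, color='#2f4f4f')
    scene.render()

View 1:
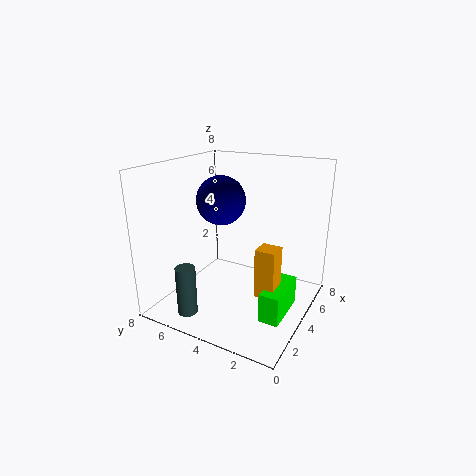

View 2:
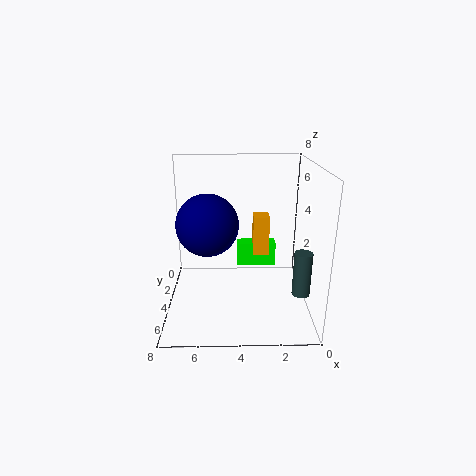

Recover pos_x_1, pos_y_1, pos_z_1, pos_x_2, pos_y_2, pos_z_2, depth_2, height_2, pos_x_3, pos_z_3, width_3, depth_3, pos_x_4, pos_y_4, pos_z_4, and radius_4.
pos_x_1 = 5.5
pos_y_1 = 6
pos_z_1 = 5.5
pos_x_2 = 2
pos_y_2 = 1
pos_z_2 = 2
depth_2 = 1
height_2 = 2.5
pos_x_3 = 1.5
pos_z_3 = 1
width_3 = 2.5
depth_3 = 1
pos_x_4 = 0.5
pos_y_4 = 5
pos_z_4 = 1
radius_4 = 0.5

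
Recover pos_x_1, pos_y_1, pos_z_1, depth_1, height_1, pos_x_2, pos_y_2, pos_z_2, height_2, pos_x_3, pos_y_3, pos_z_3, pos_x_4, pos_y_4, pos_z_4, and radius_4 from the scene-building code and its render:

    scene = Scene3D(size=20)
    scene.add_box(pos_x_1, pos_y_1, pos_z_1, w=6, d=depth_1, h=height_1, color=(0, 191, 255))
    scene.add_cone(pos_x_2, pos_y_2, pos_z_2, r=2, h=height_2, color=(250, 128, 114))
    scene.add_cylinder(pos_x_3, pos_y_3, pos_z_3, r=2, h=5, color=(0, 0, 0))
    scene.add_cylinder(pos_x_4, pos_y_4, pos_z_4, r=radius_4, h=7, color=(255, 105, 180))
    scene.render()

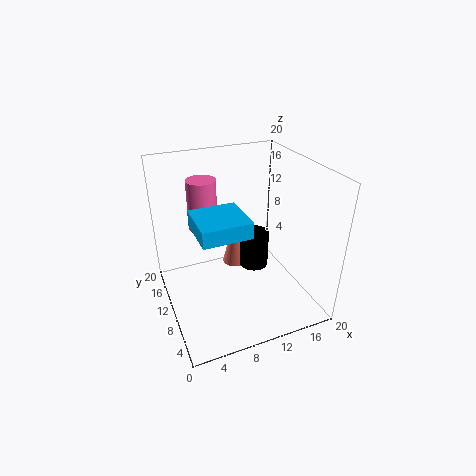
pos_x_1 = 3, pos_y_1 = 3, pos_z_1 = 14, depth_1 = 6, height_1 = 2, pos_x_2 = 12, pos_y_2 = 16, pos_z_2 = 2, height_2 = 8, pos_x_3 = 12, pos_y_3 = 9, pos_z_3 = 6, pos_x_4 = 6, pos_y_4 = 13, pos_z_4 = 11, radius_4 = 2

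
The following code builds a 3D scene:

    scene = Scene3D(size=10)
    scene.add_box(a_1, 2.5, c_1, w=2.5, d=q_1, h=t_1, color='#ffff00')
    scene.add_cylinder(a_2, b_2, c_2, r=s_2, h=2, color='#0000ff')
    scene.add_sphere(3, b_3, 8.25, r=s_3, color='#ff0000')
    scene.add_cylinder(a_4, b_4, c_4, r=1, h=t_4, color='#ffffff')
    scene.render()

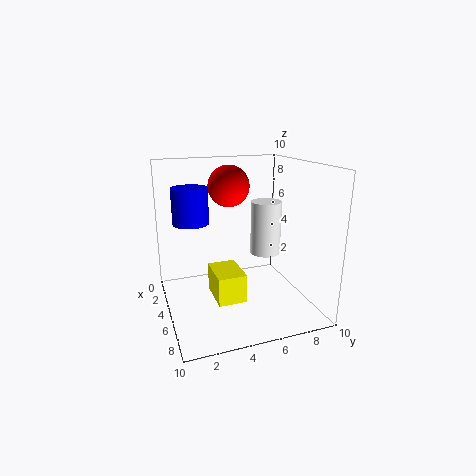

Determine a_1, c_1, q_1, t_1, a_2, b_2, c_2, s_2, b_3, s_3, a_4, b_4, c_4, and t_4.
a_1 = 6.25
c_1 = 2.25
q_1 = 1.75
t_1 = 1.75
a_2 = 7.75
b_2 = 1.25
c_2 = 7.25
s_2 = 1
b_3 = 5
s_3 = 1.5
a_4 = 6.25
b_4 = 6.5
c_4 = 4.25
t_4 = 3.5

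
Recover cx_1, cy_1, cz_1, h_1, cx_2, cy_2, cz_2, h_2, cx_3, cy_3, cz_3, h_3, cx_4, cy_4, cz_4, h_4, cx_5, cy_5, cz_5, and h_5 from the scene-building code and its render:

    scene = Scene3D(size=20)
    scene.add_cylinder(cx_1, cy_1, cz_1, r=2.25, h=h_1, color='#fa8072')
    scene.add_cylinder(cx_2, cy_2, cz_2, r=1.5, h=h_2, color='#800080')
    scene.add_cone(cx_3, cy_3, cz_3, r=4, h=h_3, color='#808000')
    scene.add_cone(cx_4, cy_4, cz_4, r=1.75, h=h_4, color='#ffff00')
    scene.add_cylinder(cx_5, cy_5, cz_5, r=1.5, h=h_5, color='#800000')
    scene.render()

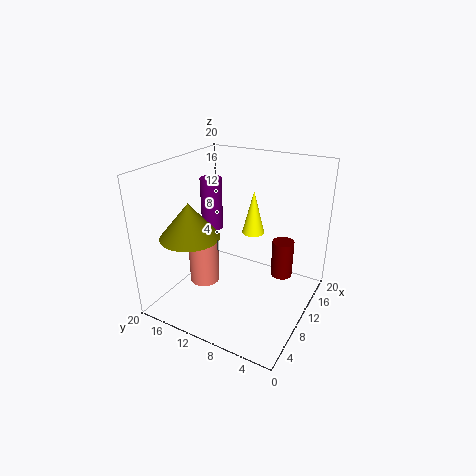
cx_1 = 10, cy_1 = 16, cz_1 = 1.25, h_1 = 9.25, cx_2 = 10.5, cy_2 = 14.5, cz_2 = 10.5, h_2 = 7.25, cx_3 = 5.5, cy_3 = 14.75, cz_3 = 11, h_3 = 4.75, cx_4 = 16.25, cy_4 = 10.75, cz_4 = 8, h_4 = 6.75, cx_5 = 12.5, cy_5 = 4.25, cz_5 = 4.5, h_5 = 5.25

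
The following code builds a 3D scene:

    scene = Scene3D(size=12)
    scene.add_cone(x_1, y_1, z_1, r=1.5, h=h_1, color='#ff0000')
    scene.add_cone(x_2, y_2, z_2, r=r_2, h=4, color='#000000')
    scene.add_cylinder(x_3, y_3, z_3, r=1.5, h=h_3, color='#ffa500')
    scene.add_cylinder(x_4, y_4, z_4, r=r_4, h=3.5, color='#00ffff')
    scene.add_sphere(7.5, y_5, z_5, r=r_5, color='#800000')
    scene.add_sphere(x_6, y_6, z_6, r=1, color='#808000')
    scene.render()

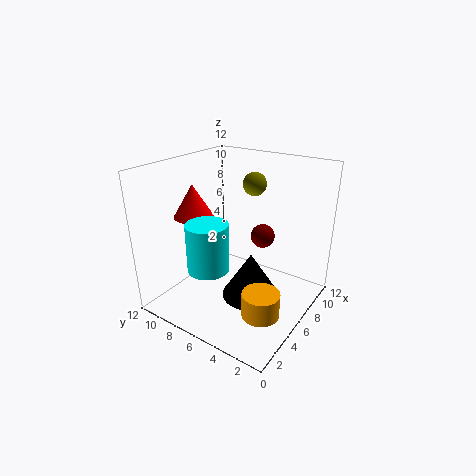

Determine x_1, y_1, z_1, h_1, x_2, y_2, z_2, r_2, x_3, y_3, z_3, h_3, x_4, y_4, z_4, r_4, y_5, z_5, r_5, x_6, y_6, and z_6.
x_1 = 3, y_1 = 8, z_1 = 8.5, h_1 = 2.5, x_2 = 6.5, y_2 = 5, z_2 = 0.5, r_2 = 2.5, x_3 = 4, y_3 = 2.5, z_3 = 1, h_3 = 2, x_4 = 1.5, y_4 = 5.5, z_4 = 5.5, r_4 = 1.5, y_5 = 4.5, z_5 = 6, r_5 = 1, x_6 = 8.5, y_6 = 6, z_6 = 10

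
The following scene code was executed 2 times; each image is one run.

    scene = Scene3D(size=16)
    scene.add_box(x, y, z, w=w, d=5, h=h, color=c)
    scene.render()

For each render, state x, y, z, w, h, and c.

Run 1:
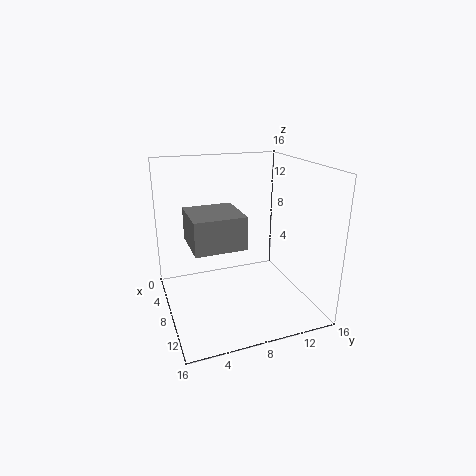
x = 8.25
y = 2
z = 9
w = 5
h = 3.25
c = 'gray'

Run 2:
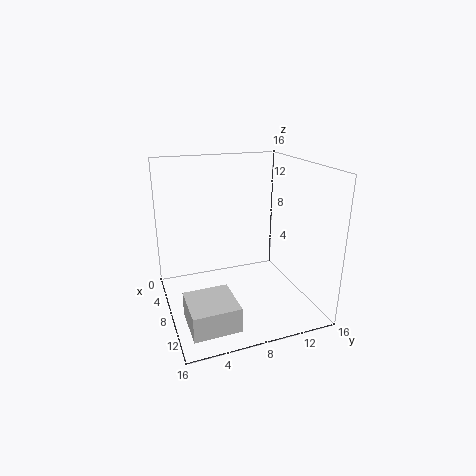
x = 9
y = 1.25
z = 0.25
w = 5
h = 2.75
c = 'lightgray'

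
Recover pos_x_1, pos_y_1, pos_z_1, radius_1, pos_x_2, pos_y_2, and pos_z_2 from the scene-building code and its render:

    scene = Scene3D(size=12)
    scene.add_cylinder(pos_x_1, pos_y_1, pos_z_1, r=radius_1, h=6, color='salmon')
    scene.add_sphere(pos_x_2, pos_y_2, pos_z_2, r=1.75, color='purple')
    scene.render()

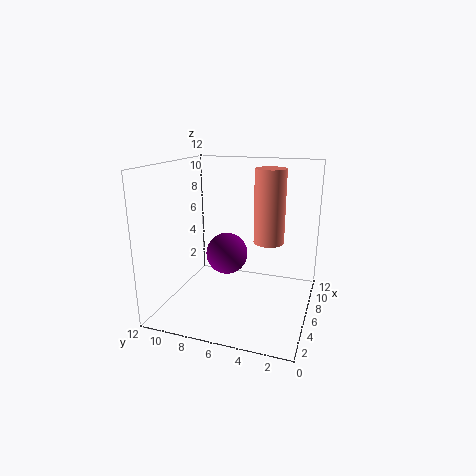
pos_x_1 = 6.5
pos_y_1 = 3.5
pos_z_1 = 5.75
radius_1 = 1.25
pos_x_2 = 6
pos_y_2 = 7
pos_z_2 = 4.5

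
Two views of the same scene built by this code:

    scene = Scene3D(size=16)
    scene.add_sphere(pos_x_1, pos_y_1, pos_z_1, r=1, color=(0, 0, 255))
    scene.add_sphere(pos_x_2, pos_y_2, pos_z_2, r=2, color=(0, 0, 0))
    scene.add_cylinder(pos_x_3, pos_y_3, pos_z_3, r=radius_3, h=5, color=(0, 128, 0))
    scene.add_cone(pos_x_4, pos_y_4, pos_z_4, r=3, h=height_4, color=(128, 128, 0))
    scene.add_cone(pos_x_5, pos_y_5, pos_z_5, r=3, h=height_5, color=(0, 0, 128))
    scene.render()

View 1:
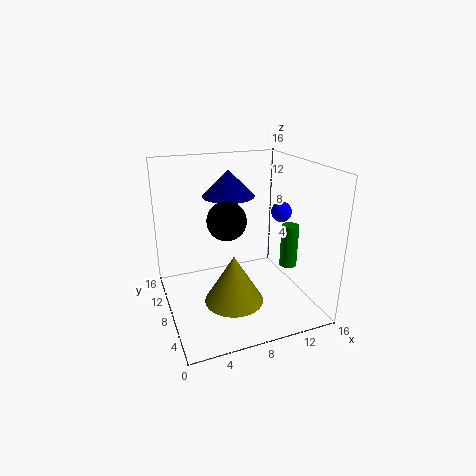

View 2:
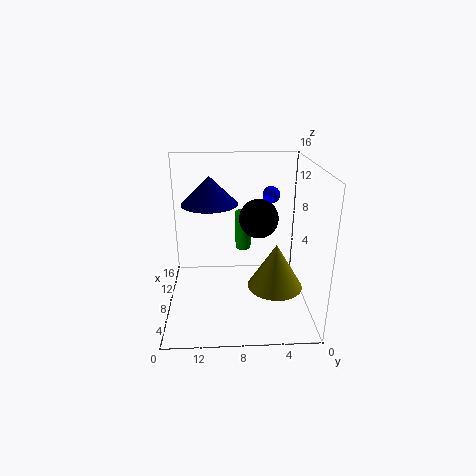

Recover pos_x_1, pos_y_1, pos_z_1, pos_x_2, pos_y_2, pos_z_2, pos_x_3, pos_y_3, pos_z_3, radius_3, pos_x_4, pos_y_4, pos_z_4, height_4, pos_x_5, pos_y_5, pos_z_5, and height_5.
pos_x_1 = 11
pos_y_1 = 4
pos_z_1 = 12
pos_x_2 = 6
pos_y_2 = 6
pos_z_2 = 11
pos_x_3 = 14
pos_y_3 = 7
pos_z_3 = 4
radius_3 = 1
pos_x_4 = 6
pos_y_4 = 4
pos_z_4 = 3
height_4 = 5
pos_x_5 = 8
pos_y_5 = 11
pos_z_5 = 12
height_5 = 3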